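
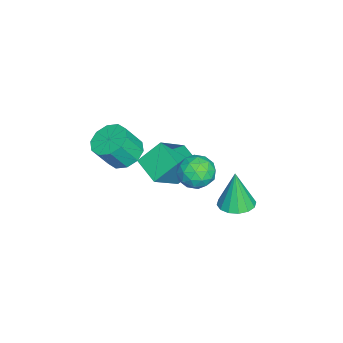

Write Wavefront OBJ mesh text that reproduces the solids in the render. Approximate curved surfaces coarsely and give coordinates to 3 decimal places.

v 1.871 4.045 -0.805
v 2.402 4.625 -0.727
v 1.729 3.935 0.965
v 2.04 4.815 -0.744
v 1.632 4.798 -0.778
v 1.289 4.579 -0.819
v 1.102 4.218 -0.856
v 1.121 3.81 -0.88
v 1.341 3.465 -0.884
v 1.703 3.276 -0.867
v 2.11 3.293 -0.833
v 2.453 3.511 -0.792
v 2.64 3.873 -0.754
v 2.622 4.281 -0.73
v 0.422 -0.389 -0.218
v -0.012 0.495 0.762
v -0.942 0.29 -1.435
v -1.377 1.174 -0.454
v 1.277 0.526 -0.666
v 0.842 1.41 0.315
v -0.088 1.205 -1.882
v -0.522 2.089 -0.902
v 3.086 3.283 1.736
v 3.81 2.887 1.637
v 2.81 2.513 2.803
v 3.534 2.117 2.704
v 3.525 2.91 2.951
v 3.695 3.386 2.291
v 2.925 2.014 2.149
v 3.095 2.49 1.489
v 3.71 2.103 1.892
v 4.081 2.656 2.388
v 2.539 2.744 2.052
v 2.91 3.297 2.548
v 3.472 3.152 1.593
v 3.148 2.248 2.847
v 3.142 2.714 2.992
v 3.568 2.481 2.934
v 3.405 3.446 1.978
v 3.83 3.213 1.92
v 3.663 3.227 2.691
v 2.79 2.187 2.52
v 3.215 1.954 2.462
v 3.052 2.919 1.506
v 3.478 2.686 1.448
v 2.957 2.173 1.749
v 3.839 2.459 1.685
v 3.676 2.006 2.312
v 3.319 1.946 1.985
v 3.419 2.225 1.598
v 4.057 2.784 1.976
v 3.894 2.332 2.603
v 3.889 2.798 2.748
v 3.99 3.078 2.361
v 3.998 2.323 2.126
v 2.726 3.068 1.837
v 2.563 2.616 2.464
v 2.63 2.322 2.079
v 2.731 2.602 1.692
v 2.944 3.394 2.128
v 2.781 2.941 2.755
v 3.201 3.175 2.842
v 3.301 3.454 2.455
v 2.622 3.077 2.314
v 1.606 -0.572 1.267
v 2.402 -0.292 1.1
v 2.83 -0.849 2.206
v 2.034 -1.128 2.373
v 2.153 0.082 1.384
v 2.58 -0.475 2.491
v 1.695 0.206 1.624
v 2.122 -0.351 2.73
v 1.203 0.033 1.727
v 1.63 -0.524 2.833
v 0.865 -0.371 1.654
v 1.292 -0.928 2.76
v 0.81 -0.851 1.434
v 1.238 -1.408 2.54
v 1.06 -1.225 1.149
v 1.487 -1.782 2.256
v 1.518 -1.349 0.91
v 1.945 -1.906 2.016
v 2.01 -1.176 0.807
v 2.437 -1.733 1.913
v 2.348 -0.772 0.88
v 2.775 -1.329 1.986
f 2 1 4
f 2 4 3
f 4 1 5
f 4 5 3
f 5 1 6
f 5 6 3
f 6 1 7
f 6 7 3
f 7 1 8
f 7 8 3
f 8 1 9
f 8 9 3
f 9 1 10
f 9 10 3
f 10 1 11
f 10 11 3
f 11 1 12
f 11 12 3
f 12 1 13
f 12 13 3
f 13 1 14
f 13 14 3
f 14 1 2
f 14 2 3
f 16 18 15
f 19 16 15
f 15 18 17
f 17 19 15
f 16 22 18
f 20 16 19
f 20 22 16
f 18 22 17
f 21 19 17
f 17 22 21
f 21 20 19
f 22 20 21
f 23 60 39
f 60 34 63
f 39 63 28
f 60 63 39
f 23 39 35
f 39 28 40
f 35 40 24
f 39 40 35
f 23 35 44
f 35 24 45
f 44 45 30
f 35 45 44
f 23 44 56
f 44 30 59
f 56 59 33
f 44 59 56
f 23 56 60
f 56 33 64
f 60 64 34
f 56 64 60
f 24 40 51
f 40 28 54
f 51 54 32
f 40 54 51
f 28 63 41
f 63 34 62
f 41 62 27
f 63 62 41
f 34 64 61
f 64 33 57
f 61 57 25
f 64 57 61
f 33 59 58
f 59 30 46
f 58 46 29
f 59 46 58
f 30 45 50
f 45 24 47
f 50 47 31
f 45 47 50
f 26 52 38
f 52 32 53
f 38 53 27
f 52 53 38
f 26 38 36
f 38 27 37
f 36 37 25
f 38 37 36
f 26 36 43
f 36 25 42
f 43 42 29
f 36 42 43
f 26 43 48
f 43 29 49
f 48 49 31
f 43 49 48
f 26 48 52
f 48 31 55
f 52 55 32
f 48 55 52
f 27 53 41
f 53 32 54
f 41 54 28
f 53 54 41
f 25 37 61
f 37 27 62
f 61 62 34
f 37 62 61
f 29 42 58
f 42 25 57
f 58 57 33
f 42 57 58
f 31 49 50
f 49 29 46
f 50 46 30
f 49 46 50
f 32 55 51
f 55 31 47
f 51 47 24
f 55 47 51
f 66 65 69
f 66 69 67
f 67 69 70
f 67 70 68
f 69 65 71
f 69 71 70
f 70 71 72
f 70 72 68
f 71 65 73
f 71 73 72
f 72 73 74
f 72 74 68
f 73 65 75
f 73 75 74
f 74 75 76
f 74 76 68
f 75 65 77
f 75 77 76
f 76 77 78
f 76 78 68
f 77 65 79
f 77 79 78
f 78 79 80
f 78 80 68
f 79 65 81
f 79 81 80
f 80 81 82
f 80 82 68
f 81 65 83
f 81 83 82
f 82 83 84
f 82 84 68
f 83 65 85
f 83 85 84
f 84 85 86
f 84 86 68
f 85 65 66
f 85 66 86
f 86 66 67
f 86 67 68



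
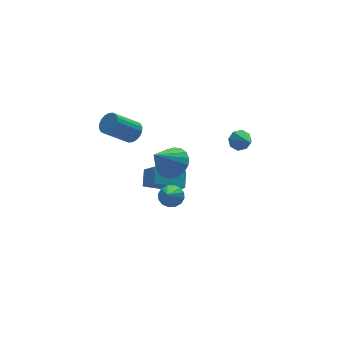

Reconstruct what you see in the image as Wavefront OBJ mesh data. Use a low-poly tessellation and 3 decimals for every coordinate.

v -2.129 -1.746 1.778
v -1.665 -2.547 2.031
v -3.271 -2.014 3.022
v -1.475 -2.248 2.27
v -1.415 -1.85 2.411
v -1.496 -1.43 2.427
v -1.702 -1.074 2.314
v -1.993 -0.85 2.095
v -2.311 -0.804 1.813
v -2.593 -0.945 1.525
v -2.783 -1.244 1.286
v -2.843 -1.643 1.145
v -2.762 -2.062 1.129
v -2.556 -2.418 1.242
v -2.265 -2.642 1.461
v -1.947 -2.688 1.742
v 0.935 -2.978 3.269
v 1.187 -2.706 3.766
v 0.885 -4.142 3.931
v 0.713 -2.685 3.768
v 0.369 -2.835 3.478
v 0.356 -3.069 3.066
v 0.683 -3.25 2.772
v 1.157 -3.271 2.77
v 1.501 -3.121 3.06
v 1.513 -2.887 3.473
v -3.045 -3.435 0.872
v -2.548 -3.852 0.829
v -3.715 -4.345 1.948
v -2.458 -3.635 1.069
v -2.525 -3.364 1.257
v -2.732 -3.112 1.341
v -3.022 -2.946 1.3
v -3.318 -2.912 1.144
v -3.541 -3.018 0.916
v -3.631 -3.236 0.676
v -3.564 -3.507 0.488
v -3.358 -3.759 0.403
v -3.068 -3.924 0.444
v -2.771 -3.958 0.6
v -1.742 2.415 -3.335
v -1.493 1.595 -2.568
v -1.306 3.15 -2.691
v -1.057 2.33 -1.924
v -0.083 2.15 -4.156
v 0.166 1.33 -3.389
v 0.353 2.885 -3.512
v 0.602 2.065 -2.745
v -1.817 3.342 0.389
v -1.372 3.346 0.903
v -2.718 3.422 2.066
v -3.163 3.418 1.551
v -1.408 3.641 0.843
v -2.754 3.716 2.005
v -1.525 3.876 0.692
v -2.871 3.951 1.855
v -1.7 4.006 0.482
v -3.045 4.081 1.645
v -1.897 4.004 0.253
v -3.243 4.079 1.416
v -2.079 3.871 0.051
v -3.425 3.946 1.214
v -2.209 3.634 -0.084
v -3.555 3.709 1.078
v -2.262 3.338 -0.126
v -3.608 3.414 1.037
v -2.226 3.044 -0.065
v -3.572 3.119 1.097
v -2.109 2.809 0.085
v -3.455 2.884 1.248
v -1.935 2.679 0.295
v -3.28 2.754 1.458
v -1.737 2.681 0.524
v -3.083 2.756 1.687
v -1.555 2.814 0.726
v -2.901 2.889 1.889
v -1.425 3.051 0.862
v -2.771 3.126 2.024
f 2 1 4
f 2 4 3
f 4 1 5
f 4 5 3
f 5 1 6
f 5 6 3
f 6 1 7
f 6 7 3
f 7 1 8
f 7 8 3
f 8 1 9
f 8 9 3
f 9 1 10
f 9 10 3
f 10 1 11
f 10 11 3
f 11 1 12
f 11 12 3
f 12 1 13
f 12 13 3
f 13 1 14
f 13 14 3
f 14 1 15
f 14 15 3
f 15 1 16
f 15 16 3
f 16 1 2
f 16 2 3
f 18 17 20
f 18 20 19
f 20 17 21
f 20 21 19
f 21 17 22
f 21 22 19
f 22 17 23
f 22 23 19
f 23 17 24
f 23 24 19
f 24 17 25
f 24 25 19
f 25 17 26
f 25 26 19
f 26 17 18
f 26 18 19
f 28 27 30
f 28 30 29
f 30 27 31
f 30 31 29
f 31 27 32
f 31 32 29
f 32 27 33
f 32 33 29
f 33 27 34
f 33 34 29
f 34 27 35
f 34 35 29
f 35 27 36
f 35 36 29
f 36 27 37
f 36 37 29
f 37 27 38
f 37 38 29
f 38 27 39
f 38 39 29
f 39 27 40
f 39 40 29
f 40 27 28
f 40 28 29
f 42 44 41
f 45 42 41
f 41 44 43
f 43 45 41
f 42 48 44
f 46 42 45
f 46 48 42
f 44 48 43
f 47 45 43
f 43 48 47
f 47 46 45
f 48 46 47
f 50 49 53
f 50 53 51
f 51 53 54
f 51 54 52
f 53 49 55
f 53 55 54
f 54 55 56
f 54 56 52
f 55 49 57
f 55 57 56
f 56 57 58
f 56 58 52
f 57 49 59
f 57 59 58
f 58 59 60
f 58 60 52
f 59 49 61
f 59 61 60
f 60 61 62
f 60 62 52
f 61 49 63
f 61 63 62
f 62 63 64
f 62 64 52
f 63 49 65
f 63 65 64
f 64 65 66
f 64 66 52
f 65 49 67
f 65 67 66
f 66 67 68
f 66 68 52
f 67 49 69
f 67 69 68
f 68 69 70
f 68 70 52
f 69 49 71
f 69 71 70
f 70 71 72
f 70 72 52
f 71 49 73
f 71 73 72
f 72 73 74
f 72 74 52
f 73 49 75
f 73 75 74
f 74 75 76
f 74 76 52
f 75 49 77
f 75 77 76
f 76 77 78
f 76 78 52
f 77 49 50
f 77 50 78
f 78 50 51
f 78 51 52



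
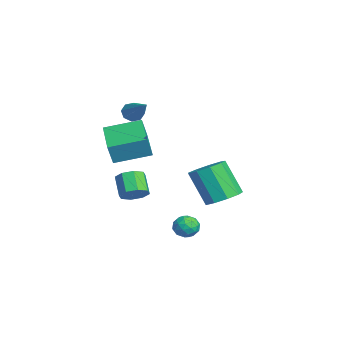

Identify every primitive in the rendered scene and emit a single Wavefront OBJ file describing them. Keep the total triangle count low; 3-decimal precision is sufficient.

v 1.017 -3.011 -1.698
v 1.422 -3.409 -1.324
v 0.608 -3.506 -0.547
v 0.203 -3.109 -0.922
v 1.474 -2.904 -1.206
v 0.659 -3.001 -0.429
v 1.258 -2.463 -1.377
v 0.444 -2.56 -0.6
v 0.901 -2.343 -1.736
v 0.087 -2.44 -0.959
v 0.612 -2.614 -2.073
v -0.202 -2.711 -1.296
v 0.561 -3.119 -2.191
v -0.254 -3.216 -1.414
v 0.776 -3.56 -2.02
v -0.038 -3.657 -1.243
v 1.133 -3.68 -1.661
v 0.319 -3.777 -0.884
v 0.533 -0.479 -3.519
v 1.135 -0.336 -3.351
v 0.885 -1.224 -4.149
v 1.487 -1.081 -3.981
v 1.091 -1.353 -3.556
v 0.873 -0.892 -3.166
v 1.147 -0.668 -4.334
v 0.929 -0.207 -3.944
v 1.515 -0.453 -3.854
v 1.48 -0.876 -3.373
v 0.54 -0.684 -4.127
v 0.505 -1.107 -3.646
v 0.803 -0.342 -3.379
v 1.217 -1.218 -4.121
v 0.984 -1.377 -3.871
v 1.338 -1.294 -3.772
v 0.649 -0.669 -3.271
v 1.003 -0.585 -3.172
v 0.977 -1.182 -3.293
v 1.017 -0.975 -4.328
v 1.371 -0.891 -4.229
v 0.682 -0.266 -3.728
v 1.036 -0.183 -3.629
v 1.043 -0.378 -4.207
v 1.38 -0.327 -3.576
v 1.587 -0.765 -3.947
v 1.387 -0.522 -4.154
v 1.259 -0.251 -3.925
v 1.36 -0.576 -3.294
v 1.567 -1.014 -3.664
v 1.334 -1.173 -3.414
v 1.206 -0.903 -3.185
v 1.583 -0.645 -3.59
v 0.453 -0.546 -3.836
v 0.66 -0.984 -4.206
v 0.814 -0.657 -4.315
v 0.686 -0.387 -4.086
v 0.433 -0.795 -3.553
v 0.64 -1.233 -3.924
v 0.761 -1.309 -3.575
v 0.633 -1.038 -3.346
v 0.437 -0.915 -3.91
v 1.087 -4.093 1.475
v 1.279 -4.339 2.457
v 1.146 -2.462 1.874
v 1.339 -2.708 2.855
v 3.001 -4.072 1.105
v 3.194 -4.318 2.086
v 3.061 -2.441 1.503
v 3.253 -2.687 2.485
v -2.779 -2.683 1.722
v -2.469 -2.763 1.274
v -1.141 -2.237 2.778
v -2.6 -2.365 1.31
v -2.837 -2.153 1.587
v -3.039 -2.252 1.942
v -3.089 -2.603 2.169
v -2.958 -3.002 2.133
v -2.721 -3.213 1.856
v -2.519 -3.115 1.501
v -2.47 1.375 -3.755
v -1.698 0.847 -3.658
v -2.398 0.138 -1.947
v -3.17 0.665 -2.045
v -1.608 1.422 -3.383
v -2.308 0.713 -1.672
v -1.922 1.974 -3.283
v -2.622 1.265 -1.572
v -2.492 2.246 -3.403
v -3.192 1.537 -1.692
v -3.052 2.11 -3.689
v -3.752 1.401 -1.978
v -3.339 1.63 -4.006
v -4.04 0.921 -2.295
v -3.22 1.03 -4.205
v -3.92 0.321 -2.494
v -2.75 0.592 -4.194
v -3.45 -0.117 -2.483
v -2.149 0.52 -3.978
v -2.849 -0.189 -2.267
f 2 1 5
f 2 5 3
f 3 5 6
f 3 6 4
f 5 1 7
f 5 7 6
f 6 7 8
f 6 8 4
f 7 1 9
f 7 9 8
f 8 9 10
f 8 10 4
f 9 1 11
f 9 11 10
f 10 11 12
f 10 12 4
f 11 1 13
f 11 13 12
f 12 13 14
f 12 14 4
f 13 1 15
f 13 15 14
f 14 15 16
f 14 16 4
f 15 1 17
f 15 17 16
f 16 17 18
f 16 18 4
f 17 1 2
f 17 2 18
f 18 2 3
f 18 3 4
f 19 56 35
f 56 30 59
f 35 59 24
f 56 59 35
f 19 35 31
f 35 24 36
f 31 36 20
f 35 36 31
f 19 31 40
f 31 20 41
f 40 41 26
f 31 41 40
f 19 40 52
f 40 26 55
f 52 55 29
f 40 55 52
f 19 52 56
f 52 29 60
f 56 60 30
f 52 60 56
f 20 36 47
f 36 24 50
f 47 50 28
f 36 50 47
f 24 59 37
f 59 30 58
f 37 58 23
f 59 58 37
f 30 60 57
f 60 29 53
f 57 53 21
f 60 53 57
f 29 55 54
f 55 26 42
f 54 42 25
f 55 42 54
f 26 41 46
f 41 20 43
f 46 43 27
f 41 43 46
f 22 48 34
f 48 28 49
f 34 49 23
f 48 49 34
f 22 34 32
f 34 23 33
f 32 33 21
f 34 33 32
f 22 32 39
f 32 21 38
f 39 38 25
f 32 38 39
f 22 39 44
f 39 25 45
f 44 45 27
f 39 45 44
f 22 44 48
f 44 27 51
f 48 51 28
f 44 51 48
f 23 49 37
f 49 28 50
f 37 50 24
f 49 50 37
f 21 33 57
f 33 23 58
f 57 58 30
f 33 58 57
f 25 38 54
f 38 21 53
f 54 53 29
f 38 53 54
f 27 45 46
f 45 25 42
f 46 42 26
f 45 42 46
f 28 51 47
f 51 27 43
f 47 43 20
f 51 43 47
f 62 64 61
f 65 62 61
f 61 64 63
f 63 65 61
f 62 68 64
f 66 62 65
f 66 68 62
f 64 68 63
f 67 65 63
f 63 68 67
f 67 66 65
f 68 66 67
f 70 69 72
f 70 72 71
f 72 69 73
f 72 73 71
f 73 69 74
f 73 74 71
f 74 69 75
f 74 75 71
f 75 69 76
f 75 76 71
f 76 69 77
f 76 77 71
f 77 69 78
f 77 78 71
f 78 69 70
f 78 70 71
f 80 79 83
f 80 83 81
f 81 83 84
f 81 84 82
f 83 79 85
f 83 85 84
f 84 85 86
f 84 86 82
f 85 79 87
f 85 87 86
f 86 87 88
f 86 88 82
f 87 79 89
f 87 89 88
f 88 89 90
f 88 90 82
f 89 79 91
f 89 91 90
f 90 91 92
f 90 92 82
f 91 79 93
f 91 93 92
f 92 93 94
f 92 94 82
f 93 79 95
f 93 95 94
f 94 95 96
f 94 96 82
f 95 79 97
f 95 97 96
f 96 97 98
f 96 98 82
f 97 79 80
f 97 80 98
f 98 80 81
f 98 81 82



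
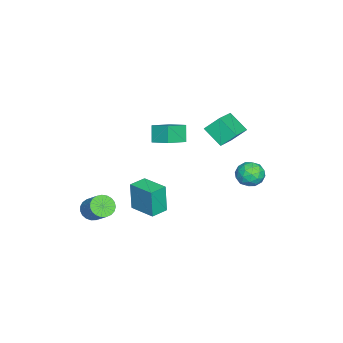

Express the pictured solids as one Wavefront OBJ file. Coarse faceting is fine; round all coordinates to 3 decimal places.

v -3.061 4.253 -0.425
v -2.411 4.858 -0.782
v -2.029 3.102 -0.498
v -1.379 3.707 -0.855
v -1.663 3.792 0.054
v -2.301 4.504 0.1
v -2.139 3.456 -1.38
v -2.777 4.168 -1.334
v -1.842 4.366 -1.372
v -1.547 4.573 -0.486
v -2.893 3.387 -0.794
v -2.598 3.594 0.092
v -2.827 4.657 -0.597
v -1.613 3.303 -0.683
v -1.78 3.353 -0.148
v -1.398 3.709 -0.358
v -2.762 4.449 -0.079
v -2.38 4.804 -0.289
v -1.94 4.178 0.203
v -2.06 3.156 -0.991
v -1.678 3.511 -1.201
v -3.042 4.251 -0.922
v -2.66 4.607 -1.132
v -2.5 3.782 -1.483
v -2.11 4.723 -1.154
v -1.504 4.046 -1.197
v -1.95 3.899 -1.505
v -2.325 4.317 -1.479
v -1.937 4.845 -0.633
v -1.33 4.168 -0.676
v -1.497 4.218 -0.141
v -1.872 4.637 -0.115
v -1.602 4.555 -0.98
v -3.11 3.792 -0.604
v -2.503 3.115 -0.647
v -2.568 3.323 -1.165
v -2.943 3.742 -1.139
v -2.936 3.914 -0.083
v -2.33 3.237 -0.126
v -2.115 3.643 0.199
v -2.49 4.061 0.225
v -2.838 3.405 -0.3
v 2.703 -4.263 -1.727
v 3.193 -4.872 -1.615
v 4.028 -4.006 -0.56
v 3.537 -3.397 -0.673
v 3.339 -4.712 -1.862
v 4.173 -3.845 -0.807
v 3.375 -4.474 -2.085
v 4.209 -3.608 -1.031
v 3.294 -4.2 -2.247
v 4.129 -3.333 -1.193
v 3.111 -3.937 -2.319
v 3.946 -3.07 -1.265
v 2.858 -3.73 -2.289
v 3.693 -2.863 -1.234
v 2.578 -3.615 -2.161
v 3.412 -2.748 -1.107
v 2.319 -3.613 -1.959
v 3.154 -2.746 -0.904
v 2.127 -3.723 -1.716
v 2.961 -2.856 -0.662
v 2.034 -3.926 -1.476
v 2.869 -3.059 -0.421
v 2.057 -4.188 -1.278
v 2.892 -3.321 -0.224
v 2.192 -4.463 -1.159
v 3.026 -3.596 -0.104
v 2.414 -4.703 -1.138
v 3.249 -3.836 -0.083
v 2.687 -4.867 -1.219
v 3.522 -4.001 -0.164
v 2.963 -4.927 -1.387
v 3.797 -4.061 -0.333
v 0.971 -1.538 -1.785
v 0.823 -1.65 0.126
v 1.878 -0.05 -1.628
v 1.729 -0.161 0.283
v 1.951 -2.139 -1.743
v 1.802 -2.25 0.168
v 2.857 -0.65 -1.586
v 2.709 -0.762 0.325
v -3.421 -2.328 1.853
v -2.955 -1.207 2.289
v -4.731 -1.534 1.212
v -4.265 -0.413 1.649
v -2.795 -2.167 0.771
v -2.329 -1.046 1.208
v -4.105 -1.373 0.131
v -3.639 -0.252 0.567
v -4.369 1.34 2.023
v -4.594 2.227 2.932
v -3.852 2.478 1.04
v -4.078 3.365 1.949
v -2.482 1.095 2.731
v -2.708 1.982 3.64
v -1.966 2.233 1.748
v -2.191 3.12 2.657
f 1 38 17
f 38 12 41
f 17 41 6
f 38 41 17
f 1 17 13
f 17 6 18
f 13 18 2
f 17 18 13
f 1 13 22
f 13 2 23
f 22 23 8
f 13 23 22
f 1 22 34
f 22 8 37
f 34 37 11
f 22 37 34
f 1 34 38
f 34 11 42
f 38 42 12
f 34 42 38
f 2 18 29
f 18 6 32
f 29 32 10
f 18 32 29
f 6 41 19
f 41 12 40
f 19 40 5
f 41 40 19
f 12 42 39
f 42 11 35
f 39 35 3
f 42 35 39
f 11 37 36
f 37 8 24
f 36 24 7
f 37 24 36
f 8 23 28
f 23 2 25
f 28 25 9
f 23 25 28
f 4 30 16
f 30 10 31
f 16 31 5
f 30 31 16
f 4 16 14
f 16 5 15
f 14 15 3
f 16 15 14
f 4 14 21
f 14 3 20
f 21 20 7
f 14 20 21
f 4 21 26
f 21 7 27
f 26 27 9
f 21 27 26
f 4 26 30
f 26 9 33
f 30 33 10
f 26 33 30
f 5 31 19
f 31 10 32
f 19 32 6
f 31 32 19
f 3 15 39
f 15 5 40
f 39 40 12
f 15 40 39
f 7 20 36
f 20 3 35
f 36 35 11
f 20 35 36
f 9 27 28
f 27 7 24
f 28 24 8
f 27 24 28
f 10 33 29
f 33 9 25
f 29 25 2
f 33 25 29
f 44 43 47
f 44 47 45
f 45 47 48
f 45 48 46
f 47 43 49
f 47 49 48
f 48 49 50
f 48 50 46
f 49 43 51
f 49 51 50
f 50 51 52
f 50 52 46
f 51 43 53
f 51 53 52
f 52 53 54
f 52 54 46
f 53 43 55
f 53 55 54
f 54 55 56
f 54 56 46
f 55 43 57
f 55 57 56
f 56 57 58
f 56 58 46
f 57 43 59
f 57 59 58
f 58 59 60
f 58 60 46
f 59 43 61
f 59 61 60
f 60 61 62
f 60 62 46
f 61 43 63
f 61 63 62
f 62 63 64
f 62 64 46
f 63 43 65
f 63 65 64
f 64 65 66
f 64 66 46
f 65 43 67
f 65 67 66
f 66 67 68
f 66 68 46
f 67 43 69
f 67 69 68
f 68 69 70
f 68 70 46
f 69 43 71
f 69 71 70
f 70 71 72
f 70 72 46
f 71 43 73
f 71 73 72
f 72 73 74
f 72 74 46
f 73 43 44
f 73 44 74
f 74 44 45
f 74 45 46
f 76 78 75
f 79 76 75
f 75 78 77
f 77 79 75
f 76 82 78
f 80 76 79
f 80 82 76
f 78 82 77
f 81 79 77
f 77 82 81
f 81 80 79
f 82 80 81
f 84 86 83
f 87 84 83
f 83 86 85
f 85 87 83
f 84 90 86
f 88 84 87
f 88 90 84
f 86 90 85
f 89 87 85
f 85 90 89
f 89 88 87
f 90 88 89
f 92 94 91
f 95 92 91
f 91 94 93
f 93 95 91
f 92 98 94
f 96 92 95
f 96 98 92
f 94 98 93
f 97 95 93
f 93 98 97
f 97 96 95
f 98 96 97



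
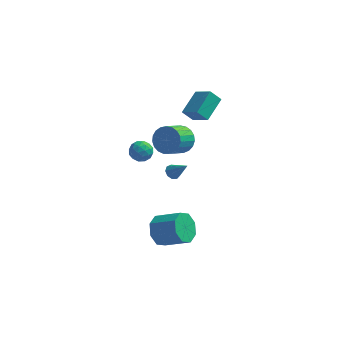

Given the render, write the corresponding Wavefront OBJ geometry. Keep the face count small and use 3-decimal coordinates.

v -0.109 -1.511 3.358
v 0.766 -1.77 3.586
v 0.223 -2.928 4.35
v -0.651 -2.669 4.122
v 0.672 -1.531 3.881
v 0.129 -2.69 4.645
v 0.443 -1.289 4.086
v -0.099 -2.448 4.85
v 0.119 -1.085 4.165
v -0.423 -2.244 4.929
v -0.244 -0.955 4.104
v -0.787 -2.114 4.868
v -0.585 -0.921 3.915
v -1.127 -2.08 4.678
v -0.842 -0.989 3.629
v -1.385 -2.147 4.393
v -0.973 -1.147 3.296
v -1.516 -2.305 4.06
v -0.955 -1.368 2.974
v -1.497 -2.526 3.738
v -0.79 -1.613 2.719
v -1.332 -2.772 3.482
v -0.507 -1.841 2.574
v -1.05 -3 3.337
v -0.156 -2.012 2.564
v -0.698 -3.171 3.328
v 0.204 -2.096 2.692
v -0.339 -3.255 3.456
v 0.509 -2.079 2.935
v -0.033 -3.237 3.699
v 0.708 -1.963 3.251
v 0.166 -3.122 4.015
v -2.084 -3.251 3.79
v -1.467 -3.326 4.185
v -2.153 -4.434 3.675
v -1.536 -4.509 4.07
v -2.155 -4.275 4.394
v -2.112 -3.544 4.465
v -1.508 -4.216 3.395
v -1.465 -3.485 3.466
v -1.111 -3.922 3.941
v -1.511 -3.958 4.558
v -2.109 -3.802 3.302
v -2.509 -3.838 3.919
v -1.769 -3.184 3.997
v -1.851 -4.576 3.863
v -2.214 -4.438 4.053
v -1.852 -4.482 4.285
v -2.148 -3.313 4.162
v -1.786 -3.356 4.394
v -2.19 -3.914 4.517
v -1.834 -4.404 3.466
v -1.472 -4.447 3.698
v -1.768 -3.278 3.575
v -1.406 -3.322 3.807
v -1.43 -3.846 3.343
v -1.198 -3.579 4.086
v -1.239 -4.274 4.019
v -1.222 -4.102 3.622
v -1.197 -3.673 3.664
v -1.432 -3.6 4.449
v -1.473 -4.296 4.381
v -1.837 -4.158 4.572
v -1.811 -3.728 4.613
v -1.223 -3.951 4.305
v -2.147 -3.464 3.479
v -2.188 -4.16 3.411
v -1.809 -4.032 3.247
v -1.783 -3.602 3.288
v -2.381 -3.486 3.841
v -2.422 -4.181 3.774
v -2.423 -4.087 4.196
v -2.398 -3.658 4.238
v -2.397 -3.809 3.555
v -0.195 -3.055 1.711
v 0.112 -2.67 1.578
v 0.715 -3.425 2.749
v -0.117 -2.562 1.818
v -0.383 -2.685 2.008
v -0.561 -2.98 2.058
v -0.568 -3.311 1.947
v -0.401 -3.521 1.724
v -0.137 -3.513 1.496
v 0.099 -3.291 1.368
v 0.198 -2.958 1.401
v -0.098 1.692 2.521
v -0.716 1.525 3.236
v 0.371 3.199 3.278
v -0.247 3.031 3.994
v 0.927 1.009 3.246
v 0.309 0.841 3.962
v 1.396 2.515 4.004
v 0.778 2.348 4.719
v -0.964 -2.988 -3.869
v -0.434 -2.643 -4.72
v 1.115 -2.907 -3.861
v 0.584 -3.252 -3.011
v -0.617 -2.044 -4.204
v 0.931 -2.308 -3.346
v -1.004 -1.998 -3.492
v 0.544 -2.262 -2.634
v -1.368 -2.532 -3.001
v 0.181 -2.796 -2.143
v -1.495 -3.333 -3.019
v 0.054 -3.597 -2.16
v -1.311 -3.932 -3.534
v 0.237 -4.196 -2.676
v -0.924 -3.978 -4.246
v 0.624 -4.242 -3.388
v -0.561 -3.444 -4.737
v 0.988 -3.708 -3.879
f 2 1 5
f 2 5 3
f 3 5 6
f 3 6 4
f 5 1 7
f 5 7 6
f 6 7 8
f 6 8 4
f 7 1 9
f 7 9 8
f 8 9 10
f 8 10 4
f 9 1 11
f 9 11 10
f 10 11 12
f 10 12 4
f 11 1 13
f 11 13 12
f 12 13 14
f 12 14 4
f 13 1 15
f 13 15 14
f 14 15 16
f 14 16 4
f 15 1 17
f 15 17 16
f 16 17 18
f 16 18 4
f 17 1 19
f 17 19 18
f 18 19 20
f 18 20 4
f 19 1 21
f 19 21 20
f 20 21 22
f 20 22 4
f 21 1 23
f 21 23 22
f 22 23 24
f 22 24 4
f 23 1 25
f 23 25 24
f 24 25 26
f 24 26 4
f 25 1 27
f 25 27 26
f 26 27 28
f 26 28 4
f 27 1 29
f 27 29 28
f 28 29 30
f 28 30 4
f 29 1 31
f 29 31 30
f 30 31 32
f 30 32 4
f 31 1 2
f 31 2 32
f 32 2 3
f 32 3 4
f 33 70 49
f 70 44 73
f 49 73 38
f 70 73 49
f 33 49 45
f 49 38 50
f 45 50 34
f 49 50 45
f 33 45 54
f 45 34 55
f 54 55 40
f 45 55 54
f 33 54 66
f 54 40 69
f 66 69 43
f 54 69 66
f 33 66 70
f 66 43 74
f 70 74 44
f 66 74 70
f 34 50 61
f 50 38 64
f 61 64 42
f 50 64 61
f 38 73 51
f 73 44 72
f 51 72 37
f 73 72 51
f 44 74 71
f 74 43 67
f 71 67 35
f 74 67 71
f 43 69 68
f 69 40 56
f 68 56 39
f 69 56 68
f 40 55 60
f 55 34 57
f 60 57 41
f 55 57 60
f 36 62 48
f 62 42 63
f 48 63 37
f 62 63 48
f 36 48 46
f 48 37 47
f 46 47 35
f 48 47 46
f 36 46 53
f 46 35 52
f 53 52 39
f 46 52 53
f 36 53 58
f 53 39 59
f 58 59 41
f 53 59 58
f 36 58 62
f 58 41 65
f 62 65 42
f 58 65 62
f 37 63 51
f 63 42 64
f 51 64 38
f 63 64 51
f 35 47 71
f 47 37 72
f 71 72 44
f 47 72 71
f 39 52 68
f 52 35 67
f 68 67 43
f 52 67 68
f 41 59 60
f 59 39 56
f 60 56 40
f 59 56 60
f 42 65 61
f 65 41 57
f 61 57 34
f 65 57 61
f 76 75 78
f 76 78 77
f 78 75 79
f 78 79 77
f 79 75 80
f 79 80 77
f 80 75 81
f 80 81 77
f 81 75 82
f 81 82 77
f 82 75 83
f 82 83 77
f 83 75 84
f 83 84 77
f 84 75 85
f 84 85 77
f 85 75 76
f 85 76 77
f 87 89 86
f 90 87 86
f 86 89 88
f 88 90 86
f 87 93 89
f 91 87 90
f 91 93 87
f 89 93 88
f 92 90 88
f 88 93 92
f 92 91 90
f 93 91 92
f 95 94 98
f 95 98 96
f 96 98 99
f 96 99 97
f 98 94 100
f 98 100 99
f 99 100 101
f 99 101 97
f 100 94 102
f 100 102 101
f 101 102 103
f 101 103 97
f 102 94 104
f 102 104 103
f 103 104 105
f 103 105 97
f 104 94 106
f 104 106 105
f 105 106 107
f 105 107 97
f 106 94 108
f 106 108 107
f 107 108 109
f 107 109 97
f 108 94 110
f 108 110 109
f 109 110 111
f 109 111 97
f 110 94 95
f 110 95 111
f 111 95 96
f 111 96 97



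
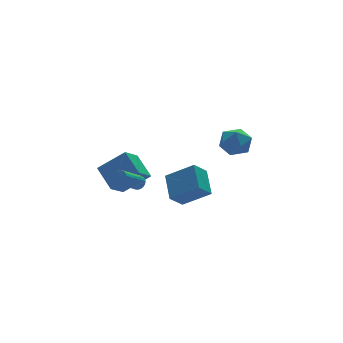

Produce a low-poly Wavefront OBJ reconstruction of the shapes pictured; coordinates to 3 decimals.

v -3.289 -1.094 1.548
v -3.021 -0.917 1.944
v -4.424 -1.229 3.029
v -4.691 -1.406 2.632
v -3.109 -0.751 1.879
v -4.511 -1.063 2.964
v -3.224 -0.637 1.764
v -4.626 -0.948 2.848
v -3.348 -0.592 1.615
v -4.751 -0.904 2.7
v -3.464 -0.624 1.456
v -4.866 -0.936 2.541
v -3.553 -0.727 1.311
v -4.955 -1.039 2.396
v -3.602 -0.887 1.203
v -5.004 -1.198 2.287
v -3.603 -1.077 1.146
v -5.005 -1.389 2.231
v -3.556 -1.271 1.151
v -4.959 -1.583 2.236
v -3.469 -1.437 1.216
v -4.871 -1.749 2.301
v -3.354 -1.552 1.332
v -4.756 -1.863 2.416
v -3.229 -1.596 1.48
v -4.632 -1.908 2.565
v -3.114 -1.564 1.639
v -4.516 -1.876 2.724
v -3.025 -1.461 1.784
v -4.427 -1.773 2.869
v -2.976 -1.302 1.893
v -4.378 -1.613 2.977
v -2.975 -1.111 1.949
v -4.377 -1.423 3.034
v -0.202 -2.758 1.085
v 0.386 -1.147 1.993
v -1.515 -1.616 -0.09
v -0.928 -0.005 0.818
v 0.748 -2.595 0.182
v 1.335 -0.984 1.09
v -0.566 -1.453 -0.993
v 0.022 0.158 -0.085
v 4.231 1.167 2.029
v 4.638 0.638 2.947
v 3.322 -0.358 1.553
v 3.729 -0.887 2.471
v 2.972 -0.049 2.588
v 3.533 0.893 2.882
v 4.427 -0.613 1.618
v 4.988 0.329 1.912
v 4.759 -0.463 2.693
v 3.86 -0.114 3.293
v 4.1 0.394 1.207
v 3.201 0.743 1.807
v -2.817 1.8 -1.025
v -3.955 1.178 -0.054
v -2.886 3.418 -0.07
v -4.024 2.796 0.901
v -1.296 1.084 0.299
v -2.434 0.462 1.27
v -1.365 2.702 1.254
v -2.503 2.08 2.225
f 2 1 5
f 2 5 3
f 3 5 6
f 3 6 4
f 5 1 7
f 5 7 6
f 6 7 8
f 6 8 4
f 7 1 9
f 7 9 8
f 8 9 10
f 8 10 4
f 9 1 11
f 9 11 10
f 10 11 12
f 10 12 4
f 11 1 13
f 11 13 12
f 12 13 14
f 12 14 4
f 13 1 15
f 13 15 14
f 14 15 16
f 14 16 4
f 15 1 17
f 15 17 16
f 16 17 18
f 16 18 4
f 17 1 19
f 17 19 18
f 18 19 20
f 18 20 4
f 19 1 21
f 19 21 20
f 20 21 22
f 20 22 4
f 21 1 23
f 21 23 22
f 22 23 24
f 22 24 4
f 23 1 25
f 23 25 24
f 24 25 26
f 24 26 4
f 25 1 27
f 25 27 26
f 26 27 28
f 26 28 4
f 27 1 29
f 27 29 28
f 28 29 30
f 28 30 4
f 29 1 31
f 29 31 30
f 30 31 32
f 30 32 4
f 31 1 33
f 31 33 32
f 32 33 34
f 32 34 4
f 33 1 2
f 33 2 34
f 34 2 3
f 34 3 4
f 36 38 35
f 39 36 35
f 35 38 37
f 37 39 35
f 36 42 38
f 40 36 39
f 40 42 36
f 38 42 37
f 41 39 37
f 37 42 41
f 41 40 39
f 42 40 41
f 43 54 48
f 43 48 44
f 43 44 50
f 43 50 53
f 43 53 54
f 44 48 52
f 48 54 47
f 54 53 45
f 53 50 49
f 50 44 51
f 46 52 47
f 46 47 45
f 46 45 49
f 46 49 51
f 46 51 52
f 47 52 48
f 45 47 54
f 49 45 53
f 51 49 50
f 52 51 44
f 56 58 55
f 59 56 55
f 55 58 57
f 57 59 55
f 56 62 58
f 60 56 59
f 60 62 56
f 58 62 57
f 61 59 57
f 57 62 61
f 61 60 59
f 62 60 61



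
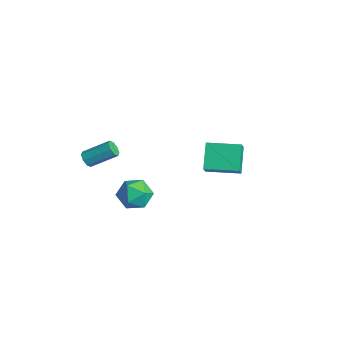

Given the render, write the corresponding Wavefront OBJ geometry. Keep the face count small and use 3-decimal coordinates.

v -3.029 -4.171 -2.43
v -2.728 -4.502 -2.166
v -2.091 -3.221 -1.285
v -2.391 -2.889 -1.55
v -2.55 -4.364 -2.494
v -1.913 -3.083 -1.614
v -2.653 -4.113 -2.785
v -2.016 -2.832 -1.905
v -2.976 -3.896 -2.869
v -2.339 -2.615 -1.988
v -3.329 -3.839 -2.695
v -2.692 -2.558 -1.814
v -3.507 -3.977 -2.366
v -2.87 -2.696 -1.486
v -3.404 -4.228 -2.075
v -2.767 -2.947 -1.195
v -3.081 -4.445 -1.992
v -2.444 -3.164 -1.111
v 1.044 -3.01 -1.966
v 2.025 -2.785 -1.895
v 1.395 -4.595 -1.785
v 2.376 -4.37 -1.714
v 1.743 -4.104 -0.975
v 1.526 -3.125 -1.086
v 1.894 -4.255 -2.594
v 1.677 -3.276 -2.705
v 2.551 -3.554 -2.283
v 2.457 -3.461 -1.283
v 0.963 -3.919 -2.397
v 0.869 -3.826 -1.397
v -1.149 1.81 -4.295
v -2.204 2.512 -3.162
v -0.05 3.359 -4.23
v -1.106 4.06 -3.097
v -0.614 1.4 -3.543
v -1.67 2.101 -2.41
v 0.484 2.948 -3.478
v -0.571 3.65 -2.345
f 2 1 5
f 2 5 3
f 3 5 6
f 3 6 4
f 5 1 7
f 5 7 6
f 6 7 8
f 6 8 4
f 7 1 9
f 7 9 8
f 8 9 10
f 8 10 4
f 9 1 11
f 9 11 10
f 10 11 12
f 10 12 4
f 11 1 13
f 11 13 12
f 12 13 14
f 12 14 4
f 13 1 15
f 13 15 14
f 14 15 16
f 14 16 4
f 15 1 17
f 15 17 16
f 16 17 18
f 16 18 4
f 17 1 2
f 17 2 18
f 18 2 3
f 18 3 4
f 19 30 24
f 19 24 20
f 19 20 26
f 19 26 29
f 19 29 30
f 20 24 28
f 24 30 23
f 30 29 21
f 29 26 25
f 26 20 27
f 22 28 23
f 22 23 21
f 22 21 25
f 22 25 27
f 22 27 28
f 23 28 24
f 21 23 30
f 25 21 29
f 27 25 26
f 28 27 20
f 32 34 31
f 35 32 31
f 31 34 33
f 33 35 31
f 32 38 34
f 36 32 35
f 36 38 32
f 34 38 33
f 37 35 33
f 33 38 37
f 37 36 35
f 38 36 37



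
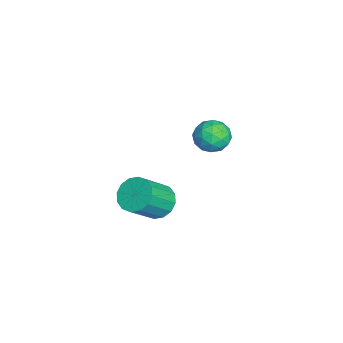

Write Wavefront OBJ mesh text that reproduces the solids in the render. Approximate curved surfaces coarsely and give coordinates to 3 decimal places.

v -1.26 4.298 -3.11
v -0.64 4.687 -2.818
v -0.74 3.193 -2.742
v -0.12 3.582 -2.45
v -0.825 3.647 -2.103
v -1.147 4.33 -2.331
v -0.233 3.55 -3.229
v -0.555 4.233 -3.457
v -0.005 4.225 -2.891
v -0.371 4.285 -2.195
v -1.009 3.595 -3.365
v -1.375 3.655 -2.669
v -0.996 4.59 -2.996
v -0.384 3.29 -2.564
v -0.799 3.328 -2.36
v -0.434 3.557 -2.188
v -1.294 4.379 -2.71
v -0.929 4.608 -2.538
v -1.038 3.997 -2.118
v -0.451 3.272 -3.022
v -0.086 3.501 -2.85
v -0.946 4.323 -3.372
v -0.581 4.552 -3.2
v -0.342 3.883 -3.442
v -0.258 4.547 -2.868
v 0.048 3.897 -2.651
v -0.019 3.879 -3.11
v -0.208 4.28 -3.243
v -0.473 4.582 -2.459
v -0.167 3.933 -2.242
v -0.582 3.97 -2.038
v -0.771 4.372 -2.172
v -0.1 4.311 -2.502
v -1.213 3.947 -3.318
v -0.907 3.298 -3.101
v -0.609 3.508 -3.388
v -0.798 3.91 -3.522
v -1.428 3.983 -2.909
v -1.122 3.333 -2.692
v -1.172 3.6 -2.317
v -1.361 4.001 -2.45
v -1.28 3.569 -3.058
v 3.29 1.93 -3.154
v 3.877 2.412 -3.2
v 4.636 1.591 -2.111
v 4.05 1.11 -2.066
v 3.642 2.563 -2.922
v 4.401 1.742 -1.834
v 3.313 2.544 -2.707
v 4.072 1.724 -1.619
v 2.978 2.361 -2.612
v 3.737 1.541 -1.523
v 2.727 2.063 -2.661
v 3.486 1.242 -1.573
v 2.627 1.729 -2.843
v 3.386 0.908 -1.755
v 2.704 1.449 -3.109
v 3.463 0.628 -2.02
v 2.939 1.298 -3.386
v 3.698 0.477 -2.298
v 3.268 1.316 -3.601
v 4.027 0.496 -2.513
v 3.603 1.499 -3.697
v 4.362 0.679 -2.608
v 3.854 1.798 -3.647
v 4.613 0.977 -2.559
v 3.954 2.132 -3.465
v 4.713 1.311 -2.377
f 1 38 17
f 38 12 41
f 17 41 6
f 38 41 17
f 1 17 13
f 17 6 18
f 13 18 2
f 17 18 13
f 1 13 22
f 13 2 23
f 22 23 8
f 13 23 22
f 1 22 34
f 22 8 37
f 34 37 11
f 22 37 34
f 1 34 38
f 34 11 42
f 38 42 12
f 34 42 38
f 2 18 29
f 18 6 32
f 29 32 10
f 18 32 29
f 6 41 19
f 41 12 40
f 19 40 5
f 41 40 19
f 12 42 39
f 42 11 35
f 39 35 3
f 42 35 39
f 11 37 36
f 37 8 24
f 36 24 7
f 37 24 36
f 8 23 28
f 23 2 25
f 28 25 9
f 23 25 28
f 4 30 16
f 30 10 31
f 16 31 5
f 30 31 16
f 4 16 14
f 16 5 15
f 14 15 3
f 16 15 14
f 4 14 21
f 14 3 20
f 21 20 7
f 14 20 21
f 4 21 26
f 21 7 27
f 26 27 9
f 21 27 26
f 4 26 30
f 26 9 33
f 30 33 10
f 26 33 30
f 5 31 19
f 31 10 32
f 19 32 6
f 31 32 19
f 3 15 39
f 15 5 40
f 39 40 12
f 15 40 39
f 7 20 36
f 20 3 35
f 36 35 11
f 20 35 36
f 9 27 28
f 27 7 24
f 28 24 8
f 27 24 28
f 10 33 29
f 33 9 25
f 29 25 2
f 33 25 29
f 44 43 47
f 44 47 45
f 45 47 48
f 45 48 46
f 47 43 49
f 47 49 48
f 48 49 50
f 48 50 46
f 49 43 51
f 49 51 50
f 50 51 52
f 50 52 46
f 51 43 53
f 51 53 52
f 52 53 54
f 52 54 46
f 53 43 55
f 53 55 54
f 54 55 56
f 54 56 46
f 55 43 57
f 55 57 56
f 56 57 58
f 56 58 46
f 57 43 59
f 57 59 58
f 58 59 60
f 58 60 46
f 59 43 61
f 59 61 60
f 60 61 62
f 60 62 46
f 61 43 63
f 61 63 62
f 62 63 64
f 62 64 46
f 63 43 65
f 63 65 64
f 64 65 66
f 64 66 46
f 65 43 67
f 65 67 66
f 66 67 68
f 66 68 46
f 67 43 44
f 67 44 68
f 68 44 45
f 68 45 46



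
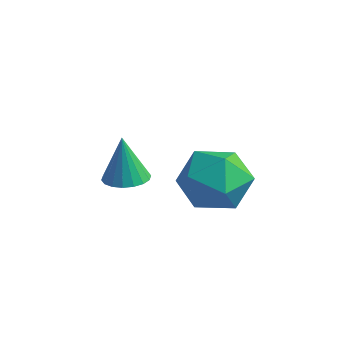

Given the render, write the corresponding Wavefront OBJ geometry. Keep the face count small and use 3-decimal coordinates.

v 2.353 3.846 2.21
v 3.405 3.469 1.806
v 1.495 2.331 1.394
v 2.547 1.954 0.99
v 2.313 1.925 2.155
v 2.843 2.861 2.659
v 2.057 2.939 0.541
v 2.587 3.875 1.045
v 3.222 2.907 0.775
v 3.38 2.281 1.772
v 1.52 3.519 1.428
v 1.678 2.893 2.425
v -0.604 2.489 0.446
v 0.028 2.155 0.53
v -0.796 2.531 2.054
v 0.11 2.464 0.532
v 0.051 2.779 0.517
v -0.137 3.036 0.488
v -0.419 3.185 0.45
v -0.737 3.196 0.412
v -1.028 3.067 0.38
v -1.236 2.824 0.362
v -1.318 2.514 0.36
v -1.259 2.2 0.375
v -1.071 1.943 0.404
v -0.789 1.794 0.442
v -0.471 1.783 0.48
v -0.18 1.911 0.511
f 1 12 6
f 1 6 2
f 1 2 8
f 1 8 11
f 1 11 12
f 2 6 10
f 6 12 5
f 12 11 3
f 11 8 7
f 8 2 9
f 4 10 5
f 4 5 3
f 4 3 7
f 4 7 9
f 4 9 10
f 5 10 6
f 3 5 12
f 7 3 11
f 9 7 8
f 10 9 2
f 14 13 16
f 14 16 15
f 16 13 17
f 16 17 15
f 17 13 18
f 17 18 15
f 18 13 19
f 18 19 15
f 19 13 20
f 19 20 15
f 20 13 21
f 20 21 15
f 21 13 22
f 21 22 15
f 22 13 23
f 22 23 15
f 23 13 24
f 23 24 15
f 24 13 25
f 24 25 15
f 25 13 26
f 25 26 15
f 26 13 27
f 26 27 15
f 27 13 28
f 27 28 15
f 28 13 14
f 28 14 15



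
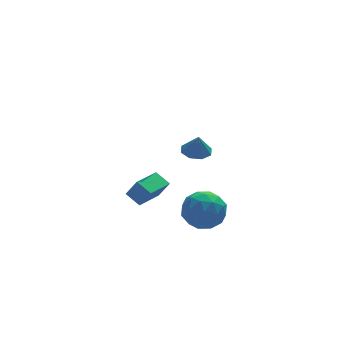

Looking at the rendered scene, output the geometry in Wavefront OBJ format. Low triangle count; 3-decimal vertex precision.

v -0.341 -2.202 -1.148
v 0.807 -2.422 -0.839
v -0.127 -3.318 -2.741
v 1.021 -3.538 -2.432
v 0.119 -3.998 -1.772
v -0.013 -3.309 -0.788
v 0.693 -2.431 -2.792
v 0.561 -1.742 -1.808
v 1.446 -2.563 -1.856
v 1.092 -3.532 -1.225
v -0.412 -2.208 -2.355
v -0.766 -3.177 -1.724
v 0.214 -2.214 -0.854
v 0.466 -3.526 -2.726
v -0.064 -3.797 -2.338
v 0.611 -3.926 -2.157
v -0.268 -2.736 -0.823
v 0.407 -2.865 -0.642
v 0.003 -3.791 -1.19
v 0.273 -2.875 -2.938
v 0.948 -3.004 -2.757
v 0.069 -1.814 -1.423
v 0.744 -1.943 -1.242
v 0.677 -1.949 -2.39
v 1.265 -2.426 -1.27
v 1.391 -3.082 -2.206
v 1.198 -2.432 -2.418
v 1.12 -2.026 -1.839
v 1.056 -2.996 -0.899
v 1.182 -3.652 -1.835
v 0.652 -3.922 -1.447
v 0.574 -3.517 -0.869
v 1.432 -3.079 -1.497
v -0.502 -2.088 -1.745
v -0.376 -2.744 -2.681
v 0.106 -2.223 -2.711
v 0.028 -1.818 -2.133
v -0.711 -2.658 -1.374
v -0.585 -3.314 -2.31
v -0.44 -3.714 -1.741
v -0.518 -3.308 -1.162
v -0.752 -2.661 -2.083
v -2.033 2.271 -3.375
v -1.557 1.885 -2.331
v -0.653 3.338 -3.611
v -0.177 2.953 -2.567
v -1.543 1.527 -3.873
v -1.067 1.142 -2.829
v -0.163 2.595 -4.109
v 0.313 2.209 -3.065
v -0.363 -3.672 3.105
v 0.174 -3.126 3.183
v -0.317 -3.868 4.155
v -0.373 -2.915 3.246
v -0.914 -3.148 3.227
v -1.132 -3.688 3.135
v -0.9 -4.218 3.026
v -0.353 -4.429 2.963
v 0.188 -4.196 2.983
v 0.406 -3.656 3.074
f 1 38 17
f 38 12 41
f 17 41 6
f 38 41 17
f 1 17 13
f 17 6 18
f 13 18 2
f 17 18 13
f 1 13 22
f 13 2 23
f 22 23 8
f 13 23 22
f 1 22 34
f 22 8 37
f 34 37 11
f 22 37 34
f 1 34 38
f 34 11 42
f 38 42 12
f 34 42 38
f 2 18 29
f 18 6 32
f 29 32 10
f 18 32 29
f 6 41 19
f 41 12 40
f 19 40 5
f 41 40 19
f 12 42 39
f 42 11 35
f 39 35 3
f 42 35 39
f 11 37 36
f 37 8 24
f 36 24 7
f 37 24 36
f 8 23 28
f 23 2 25
f 28 25 9
f 23 25 28
f 4 30 16
f 30 10 31
f 16 31 5
f 30 31 16
f 4 16 14
f 16 5 15
f 14 15 3
f 16 15 14
f 4 14 21
f 14 3 20
f 21 20 7
f 14 20 21
f 4 21 26
f 21 7 27
f 26 27 9
f 21 27 26
f 4 26 30
f 26 9 33
f 30 33 10
f 26 33 30
f 5 31 19
f 31 10 32
f 19 32 6
f 31 32 19
f 3 15 39
f 15 5 40
f 39 40 12
f 15 40 39
f 7 20 36
f 20 3 35
f 36 35 11
f 20 35 36
f 9 27 28
f 27 7 24
f 28 24 8
f 27 24 28
f 10 33 29
f 33 9 25
f 29 25 2
f 33 25 29
f 44 46 43
f 47 44 43
f 43 46 45
f 45 47 43
f 44 50 46
f 48 44 47
f 48 50 44
f 46 50 45
f 49 47 45
f 45 50 49
f 49 48 47
f 50 48 49
f 52 51 54
f 52 54 53
f 54 51 55
f 54 55 53
f 55 51 56
f 55 56 53
f 56 51 57
f 56 57 53
f 57 51 58
f 57 58 53
f 58 51 59
f 58 59 53
f 59 51 60
f 59 60 53
f 60 51 52
f 60 52 53



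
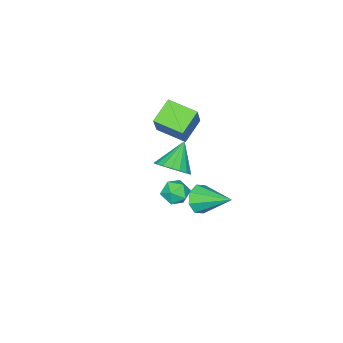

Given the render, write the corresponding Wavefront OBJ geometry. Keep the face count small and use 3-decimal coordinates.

v -3.024 -1.75 -4.402
v -2.481 -2.564 -4.02
v -4.316 -2.01 -3.118
v -2.312 -2.203 -3.776
v -2.284 -1.752 -3.656
v -2.402 -1.301 -3.684
v -2.643 -0.939 -3.854
v -2.96 -0.737 -4.132
v -3.289 -0.736 -4.464
v -3.566 -0.936 -4.783
v -3.735 -1.297 -5.027
v -3.763 -1.748 -5.147
v -3.645 -2.199 -5.119
v -3.404 -2.561 -4.949
v -3.087 -2.763 -4.671
v -2.758 -2.764 -4.339
v 3.27 4.356 0.997
v 3.737 3.869 0.61
v 2.523 3.391 1.31
v 2.99 2.904 0.923
v 3.237 3.24 1.58
v 3.698 3.836 1.387
v 2.562 3.424 0.533
v 3.023 4.02 0.34
v 3.3 3.292 0.324
v 3.717 3.179 0.971
v 2.543 4.081 0.949
v 2.96 3.968 1.596
v -1.857 -0.829 1.649
v -1.017 -0.317 3.12
v -2.214 0.735 1.308
v -1.373 1.247 2.779
v -0.587 -0.707 0.881
v 0.254 -0.195 2.352
v -0.943 0.857 0.54
v -0.103 1.369 2.011
v -1.532 1.32 -4.108
v -1.04 1.047 -3.393
v -1.748 3.18 -3.252
v -0.647 1.325 -3.896
v -0.772 1.599 -4.524
v -1.342 1.71 -4.908
v -2.024 1.592 -4.824
v -2.417 1.315 -4.321
v -2.292 1.04 -3.693
v -1.722 0.929 -3.309
f 2 1 4
f 2 4 3
f 4 1 5
f 4 5 3
f 5 1 6
f 5 6 3
f 6 1 7
f 6 7 3
f 7 1 8
f 7 8 3
f 8 1 9
f 8 9 3
f 9 1 10
f 9 10 3
f 10 1 11
f 10 11 3
f 11 1 12
f 11 12 3
f 12 1 13
f 12 13 3
f 13 1 14
f 13 14 3
f 14 1 15
f 14 15 3
f 15 1 16
f 15 16 3
f 16 1 2
f 16 2 3
f 17 28 22
f 17 22 18
f 17 18 24
f 17 24 27
f 17 27 28
f 18 22 26
f 22 28 21
f 28 27 19
f 27 24 23
f 24 18 25
f 20 26 21
f 20 21 19
f 20 19 23
f 20 23 25
f 20 25 26
f 21 26 22
f 19 21 28
f 23 19 27
f 25 23 24
f 26 25 18
f 30 32 29
f 33 30 29
f 29 32 31
f 31 33 29
f 30 36 32
f 34 30 33
f 34 36 30
f 32 36 31
f 35 33 31
f 31 36 35
f 35 34 33
f 36 34 35
f 38 37 40
f 38 40 39
f 40 37 41
f 40 41 39
f 41 37 42
f 41 42 39
f 42 37 43
f 42 43 39
f 43 37 44
f 43 44 39
f 44 37 45
f 44 45 39
f 45 37 46
f 45 46 39
f 46 37 38
f 46 38 39



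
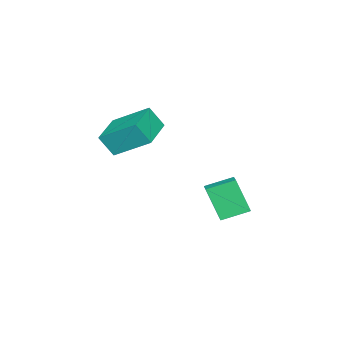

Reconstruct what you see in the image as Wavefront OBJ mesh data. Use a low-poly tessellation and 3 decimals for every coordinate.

v -0.068 3.614 -3.362
v -0.154 2.737 -1.556
v -1.025 4.693 -2.884
v -1.111 3.816 -1.077
v 0.591 4.084 -3.103
v 0.505 3.207 -1.296
v -0.366 5.163 -2.624
v -0.452 4.286 -0.818
v 2.576 -0.576 3.227
v 2.256 1.22 4.403
v 2.331 0.082 2.157
v 2.011 1.877 3.333
v 4.449 -0.137 3.067
v 4.129 1.658 4.243
v 4.204 0.52 1.997
v 3.884 2.316 3.173
f 2 4 1
f 5 2 1
f 1 4 3
f 3 5 1
f 2 8 4
f 6 2 5
f 6 8 2
f 4 8 3
f 7 5 3
f 3 8 7
f 7 6 5
f 8 6 7
f 10 12 9
f 13 10 9
f 9 12 11
f 11 13 9
f 10 16 12
f 14 10 13
f 14 16 10
f 12 16 11
f 15 13 11
f 11 16 15
f 15 14 13
f 16 14 15



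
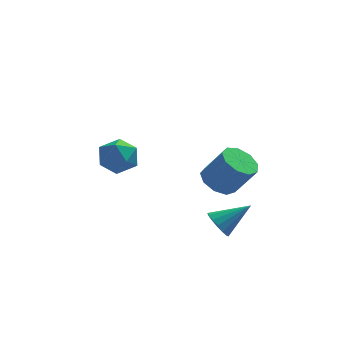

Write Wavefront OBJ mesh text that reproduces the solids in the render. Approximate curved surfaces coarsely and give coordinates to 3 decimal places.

v -3.166 3.761 2.201
v -2.248 4.18 2.454
v -2.412 2.82 1.026
v -1.494 3.239 1.279
v -1.975 2.599 1.944
v -2.441 3.181 2.67
v -2.219 3.819 0.81
v -2.685 4.401 1.536
v -1.662 4.216 1.594
v -1.512 3.462 2.296
v -3.148 3.538 1.184
v -2.998 2.784 1.886
v 1.785 -2.057 0.872
v 2.207 -2.389 0.363
v 3.175 -1.723 1.808
v 2.192 -2.022 0.255
v 2.067 -1.664 0.312
v 1.867 -1.412 0.519
v 1.645 -1.332 0.82
v 1.46 -1.447 1.136
v 1.362 -1.725 1.38
v 1.377 -2.092 1.488
v 1.502 -2.45 1.431
v 1.702 -2.703 1.224
v 1.925 -2.782 0.923
v 2.109 -2.667 0.607
v 1.817 -1.489 3.202
v 2.28 -0.728 3.073
v 3.166 -1.03 4.468
v 2.703 -1.791 4.598
v 1.781 -0.615 3.415
v 2.666 -0.917 4.81
v 1.298 -0.911 3.657
v 2.184 -1.213 5.052
v 1.059 -1.477 3.686
v 1.944 -1.779 5.082
v 1.174 -2.049 3.489
v 2.059 -2.351 4.885
v 1.59 -2.359 3.158
v 2.476 -2.661 4.553
v 2.113 -2.261 2.847
v 2.998 -2.564 4.243
v 2.497 -1.803 2.703
v 3.383 -2.105 4.098
v 2.563 -1.197 2.792
v 3.449 -1.499 4.187
f 1 12 6
f 1 6 2
f 1 2 8
f 1 8 11
f 1 11 12
f 2 6 10
f 6 12 5
f 12 11 3
f 11 8 7
f 8 2 9
f 4 10 5
f 4 5 3
f 4 3 7
f 4 7 9
f 4 9 10
f 5 10 6
f 3 5 12
f 7 3 11
f 9 7 8
f 10 9 2
f 14 13 16
f 14 16 15
f 16 13 17
f 16 17 15
f 17 13 18
f 17 18 15
f 18 13 19
f 18 19 15
f 19 13 20
f 19 20 15
f 20 13 21
f 20 21 15
f 21 13 22
f 21 22 15
f 22 13 23
f 22 23 15
f 23 13 24
f 23 24 15
f 24 13 25
f 24 25 15
f 25 13 26
f 25 26 15
f 26 13 14
f 26 14 15
f 28 27 31
f 28 31 29
f 29 31 32
f 29 32 30
f 31 27 33
f 31 33 32
f 32 33 34
f 32 34 30
f 33 27 35
f 33 35 34
f 34 35 36
f 34 36 30
f 35 27 37
f 35 37 36
f 36 37 38
f 36 38 30
f 37 27 39
f 37 39 38
f 38 39 40
f 38 40 30
f 39 27 41
f 39 41 40
f 40 41 42
f 40 42 30
f 41 27 43
f 41 43 42
f 42 43 44
f 42 44 30
f 43 27 45
f 43 45 44
f 44 45 46
f 44 46 30
f 45 27 28
f 45 28 46
f 46 28 29
f 46 29 30



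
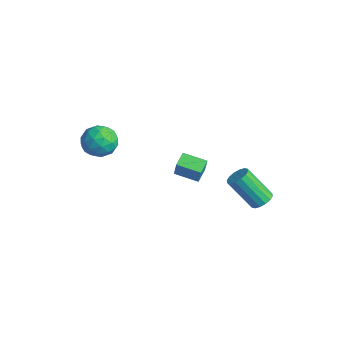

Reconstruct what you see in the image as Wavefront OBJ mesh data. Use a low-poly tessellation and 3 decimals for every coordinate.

v -0.093 -1.863 1.18
v 0.606 -2.093 0.489
v -0.966 -3.167 0.731
v -0.267 -3.397 0.04
v -0.055 -3.488 1.022
v 0.485 -2.681 1.3
v -0.845 -2.579 -0.08
v -0.305 -1.772 0.198
v 0.141 -2.535 -0.29
v 0.63 -3.097 0.392
v -0.99 -2.163 0.828
v -0.501 -2.725 1.51
v 0.334 -1.863 0.874
v -0.694 -3.397 0.346
v -0.568 -3.45 0.923
v -0.158 -3.585 0.517
v 0.262 -2.209 1.351
v 0.673 -2.344 0.945
v 0.285 -3.164 1.258
v -1.033 -2.916 0.275
v -0.622 -3.051 -0.131
v -0.202 -1.675 0.703
v 0.208 -1.81 0.297
v -0.645 -2.096 -0.038
v 0.471 -2.258 0.01
v -0.043 -3.025 -0.254
v -0.382 -2.544 -0.324
v -0.065 -2.07 -0.161
v 0.758 -2.589 0.411
v 0.245 -3.356 0.147
v 0.37 -3.409 0.724
v 0.687 -2.935 0.887
v 0.485 -2.849 -0.047
v -0.605 -1.904 1.073
v -1.118 -2.671 0.809
v -1.047 -2.325 0.333
v -0.73 -1.851 0.496
v -0.317 -2.235 1.474
v -0.831 -3.002 1.21
v -0.295 -3.19 1.381
v 0.022 -2.716 1.544
v -0.845 -2.411 1.267
v 4.232 4.122 -3.364
v 4.753 4.281 -2.991
v 3.868 3.357 -1.363
v 3.348 3.198 -1.736
v 4.538 4.544 -2.958
v 3.653 3.62 -1.331
v 4.24 4.694 -3.035
v 3.356 3.77 -1.407
v 3.941 4.691 -3.199
v 3.056 3.767 -1.572
v 3.72 4.535 -3.408
v 2.835 3.611 -1.78
v 3.636 4.269 -3.605
v 2.751 3.345 -1.977
v 3.712 3.963 -3.737
v 2.827 3.039 -2.109
v 3.927 3.7 -3.769
v 3.042 2.776 -2.142
v 4.224 3.55 -3.693
v 3.34 2.626 -2.065
v 4.524 3.553 -3.528
v 3.639 2.629 -1.901
v 4.745 3.709 -3.32
v 3.86 2.785 -1.692
v 4.829 3.975 -3.123
v 3.944 3.051 -1.495
v 1.399 0.682 -2.002
v 1.832 0.583 -0.963
v 0.866 1.336 -1.717
v 1.3 1.236 -0.678
v 2.32 1.564 -2.302
v 2.754 1.464 -1.263
v 1.788 2.217 -2.017
v 2.221 2.118 -0.978
f 1 38 17
f 38 12 41
f 17 41 6
f 38 41 17
f 1 17 13
f 17 6 18
f 13 18 2
f 17 18 13
f 1 13 22
f 13 2 23
f 22 23 8
f 13 23 22
f 1 22 34
f 22 8 37
f 34 37 11
f 22 37 34
f 1 34 38
f 34 11 42
f 38 42 12
f 34 42 38
f 2 18 29
f 18 6 32
f 29 32 10
f 18 32 29
f 6 41 19
f 41 12 40
f 19 40 5
f 41 40 19
f 12 42 39
f 42 11 35
f 39 35 3
f 42 35 39
f 11 37 36
f 37 8 24
f 36 24 7
f 37 24 36
f 8 23 28
f 23 2 25
f 28 25 9
f 23 25 28
f 4 30 16
f 30 10 31
f 16 31 5
f 30 31 16
f 4 16 14
f 16 5 15
f 14 15 3
f 16 15 14
f 4 14 21
f 14 3 20
f 21 20 7
f 14 20 21
f 4 21 26
f 21 7 27
f 26 27 9
f 21 27 26
f 4 26 30
f 26 9 33
f 30 33 10
f 26 33 30
f 5 31 19
f 31 10 32
f 19 32 6
f 31 32 19
f 3 15 39
f 15 5 40
f 39 40 12
f 15 40 39
f 7 20 36
f 20 3 35
f 36 35 11
f 20 35 36
f 9 27 28
f 27 7 24
f 28 24 8
f 27 24 28
f 10 33 29
f 33 9 25
f 29 25 2
f 33 25 29
f 44 43 47
f 44 47 45
f 45 47 48
f 45 48 46
f 47 43 49
f 47 49 48
f 48 49 50
f 48 50 46
f 49 43 51
f 49 51 50
f 50 51 52
f 50 52 46
f 51 43 53
f 51 53 52
f 52 53 54
f 52 54 46
f 53 43 55
f 53 55 54
f 54 55 56
f 54 56 46
f 55 43 57
f 55 57 56
f 56 57 58
f 56 58 46
f 57 43 59
f 57 59 58
f 58 59 60
f 58 60 46
f 59 43 61
f 59 61 60
f 60 61 62
f 60 62 46
f 61 43 63
f 61 63 62
f 62 63 64
f 62 64 46
f 63 43 65
f 63 65 64
f 64 65 66
f 64 66 46
f 65 43 67
f 65 67 66
f 66 67 68
f 66 68 46
f 67 43 44
f 67 44 68
f 68 44 45
f 68 45 46
f 70 72 69
f 73 70 69
f 69 72 71
f 71 73 69
f 70 76 72
f 74 70 73
f 74 76 70
f 72 76 71
f 75 73 71
f 71 76 75
f 75 74 73
f 76 74 75



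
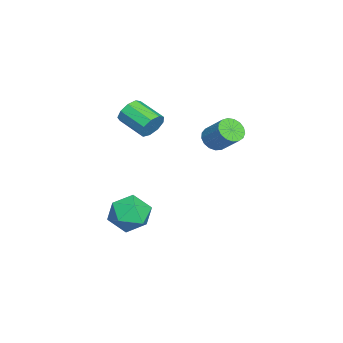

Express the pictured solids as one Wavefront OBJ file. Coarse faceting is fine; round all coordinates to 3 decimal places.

v -2.534 -2.72 -3.928
v -1.664 -2.01 -3.426
v -1.196 -4.17 -4.194
v -0.326 -3.46 -3.692
v -1.236 -3.905 -2.994
v -2.063 -3.01 -2.829
v -0.797 -3.17 -4.791
v -1.624 -2.275 -4.626
v -0.591 -2.288 -3.959
v -0.862 -2.742 -2.848
v -1.998 -3.438 -4.772
v -2.269 -3.892 -3.661
v -3.201 0.892 0.85
v -2.574 0.447 0.808
v -1.851 1.363 1.887
v -2.479 1.808 1.93
v -2.517 0.705 0.551
v -1.794 1.621 1.63
v -2.617 1.005 0.362
v -1.894 1.922 1.442
v -2.85 1.28 0.286
v -2.127 2.196 1.365
v -3.164 1.466 0.338
v -2.441 2.382 1.418
v -3.487 1.52 0.508
v -2.764 2.436 1.588
v -3.744 1.43 0.756
v -3.021 2.347 1.836
v -3.877 1.217 1.026
v -3.154 2.134 2.106
v -3.855 0.93 1.256
v -3.132 1.846 2.335
v -3.683 0.633 1.392
v -2.96 1.55 2.472
v -3.402 0.396 1.405
v -2.679 1.313 2.484
v -3.074 0.273 1.29
v -2.351 1.189 2.37
v -2.775 0.291 1.075
v -2.052 1.208 2.154
v -2.037 -2.01 2.121
v -1.589 -2.006 2.784
v -2.435 -3.286 3.363
v -2.883 -3.29 2.699
v -2.028 -1.685 2.852
v -2.874 -2.965 3.431
v -2.47 -1.517 2.578
v -3.316 -2.797 3.157
v -2.71 -1.579 2.09
v -3.556 -2.859 2.669
v -2.635 -1.843 1.616
v -3.481 -3.123 2.195
v -2.28 -2.185 1.379
v -3.126 -3.465 1.958
v -1.811 -2.445 1.488
v -2.657 -3.725 2.067
v -1.448 -2.502 1.894
v -2.294 -3.782 2.473
v -1.36 -2.328 2.405
v -2.207 -3.608 2.984
f 1 12 6
f 1 6 2
f 1 2 8
f 1 8 11
f 1 11 12
f 2 6 10
f 6 12 5
f 12 11 3
f 11 8 7
f 8 2 9
f 4 10 5
f 4 5 3
f 4 3 7
f 4 7 9
f 4 9 10
f 5 10 6
f 3 5 12
f 7 3 11
f 9 7 8
f 10 9 2
f 14 13 17
f 14 17 15
f 15 17 18
f 15 18 16
f 17 13 19
f 17 19 18
f 18 19 20
f 18 20 16
f 19 13 21
f 19 21 20
f 20 21 22
f 20 22 16
f 21 13 23
f 21 23 22
f 22 23 24
f 22 24 16
f 23 13 25
f 23 25 24
f 24 25 26
f 24 26 16
f 25 13 27
f 25 27 26
f 26 27 28
f 26 28 16
f 27 13 29
f 27 29 28
f 28 29 30
f 28 30 16
f 29 13 31
f 29 31 30
f 30 31 32
f 30 32 16
f 31 13 33
f 31 33 32
f 32 33 34
f 32 34 16
f 33 13 35
f 33 35 34
f 34 35 36
f 34 36 16
f 35 13 37
f 35 37 36
f 36 37 38
f 36 38 16
f 37 13 39
f 37 39 38
f 38 39 40
f 38 40 16
f 39 13 14
f 39 14 40
f 40 14 15
f 40 15 16
f 42 41 45
f 42 45 43
f 43 45 46
f 43 46 44
f 45 41 47
f 45 47 46
f 46 47 48
f 46 48 44
f 47 41 49
f 47 49 48
f 48 49 50
f 48 50 44
f 49 41 51
f 49 51 50
f 50 51 52
f 50 52 44
f 51 41 53
f 51 53 52
f 52 53 54
f 52 54 44
f 53 41 55
f 53 55 54
f 54 55 56
f 54 56 44
f 55 41 57
f 55 57 56
f 56 57 58
f 56 58 44
f 57 41 59
f 57 59 58
f 58 59 60
f 58 60 44
f 59 41 42
f 59 42 60
f 60 42 43
f 60 43 44



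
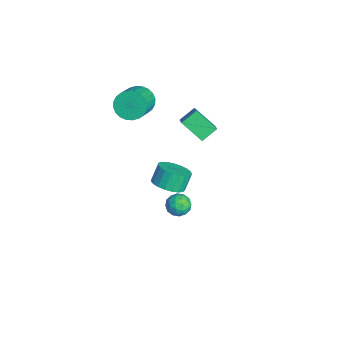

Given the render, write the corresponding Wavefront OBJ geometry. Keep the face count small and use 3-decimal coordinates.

v 2.124 0.015 2.16
v 2.738 0.233 1.989
v 2.342 -0.953 1.711
v 2.956 -0.735 1.54
v 2.803 -0.836 2.187
v 2.668 -0.238 2.465
v 2.412 -0.482 1.235
v 2.277 0.116 1.513
v 2.915 -0.074 1.417
v 3.157 -0.293 2.006
v 1.923 -0.427 1.694
v 2.165 -0.646 2.283
v 2.412 0.209 2.114
v 2.668 -0.929 1.586
v 2.578 -0.988 1.966
v 2.939 -0.86 1.866
v 2.371 -0.068 2.394
v 2.732 0.06 2.293
v 2.77 -0.568 2.41
v 2.348 -0.78 1.407
v 2.709 -0.652 1.306
v 2.141 0.14 1.834
v 2.502 0.268 1.734
v 2.31 -0.152 1.29
v 2.877 0.156 1.678
v 3.005 -0.413 1.413
v 2.685 -0.264 1.234
v 2.606 0.088 1.397
v 3.019 0.027 2.023
v 3.147 -0.541 1.759
v 3.057 -0.601 2.14
v 2.978 -0.249 2.303
v 3.123 -0.153 1.687
v 1.933 -0.179 1.941
v 2.061 -0.747 1.677
v 2.102 -0.471 1.397
v 2.023 -0.119 1.56
v 2.075 -0.307 2.287
v 2.203 -0.876 2.022
v 2.474 -0.808 2.303
v 2.395 -0.456 2.466
v 1.957 -0.567 2.013
v -4.614 -0.769 3.335
v -4.162 -0.016 3.28
v -2.873 -0.718 4.27
v -3.326 -1.471 4.325
v -4.349 0.038 3.562
v -3.061 -0.663 4.552
v -4.577 -0.03 3.81
v -3.288 -0.731 4.8
v -4.81 -0.21 3.986
v -3.521 -0.912 4.976
v -5.014 -0.476 4.063
v -3.725 -1.177 5.052
v -5.156 -0.787 4.028
v -3.867 -1.488 5.018
v -5.216 -1.094 3.889
v -3.927 -1.796 4.878
v -5.185 -1.353 3.665
v -3.896 -2.054 4.654
v -5.067 -1.522 3.39
v -3.778 -2.224 4.38
v -4.879 -1.577 3.108
v -3.591 -2.278 4.098
v -4.652 -1.509 2.86
v -3.363 -2.21 3.85
v -4.419 -1.328 2.684
v -3.13 -2.03 3.674
v -4.215 -1.063 2.608
v -2.926 -1.764 3.597
v -4.073 -0.752 2.642
v -2.784 -1.453 3.632
v -4.013 -0.444 2.782
v -2.724 -1.146 3.771
v -4.044 -0.186 3.006
v -2.755 -0.887 3.995
v -4.032 1.229 1.792
v -3.309 1.16 2.272
v -4.318 2.075 2.345
v -3.596 2.006 2.825
v -3.284 2.134 0.795
v -2.562 2.065 1.275
v -3.571 2.98 1.348
v -2.848 2.911 1.828
v -2.827 0.329 -2.45
v -2.098 -0.003 -1.978
v -2.484 0.46 -1.057
v -3.213 0.791 -1.53
v -1.967 0.341 -2.096
v -2.353 0.804 -1.176
v -1.985 0.683 -2.275
v -2.371 1.146 -1.355
v -2.149 0.964 -2.485
v -2.535 1.427 -1.565
v -2.43 1.135 -2.689
v -2.815 1.598 -1.769
v -2.779 1.166 -2.851
v -3.165 1.629 -1.931
v -3.137 1.053 -2.944
v -3.523 1.516 -2.024
v -3.441 0.814 -2.952
v -3.827 1.277 -2.032
v -3.639 0.492 -2.873
v -4.025 0.955 -1.953
v -3.697 0.141 -2.721
v -4.083 0.604 -1.8
v -3.604 -0.177 -2.522
v -3.99 0.285 -1.601
v -3.377 -0.408 -2.31
v -3.763 0.055 -1.39
v -3.055 -0.512 -2.123
v -3.441 -0.049 -1.203
v -2.693 -0.47 -1.992
v -3.079 -0.007 -1.072
v -2.355 -0.29 -1.941
v -2.741 0.173 -1.021
f 1 38 17
f 38 12 41
f 17 41 6
f 38 41 17
f 1 17 13
f 17 6 18
f 13 18 2
f 17 18 13
f 1 13 22
f 13 2 23
f 22 23 8
f 13 23 22
f 1 22 34
f 22 8 37
f 34 37 11
f 22 37 34
f 1 34 38
f 34 11 42
f 38 42 12
f 34 42 38
f 2 18 29
f 18 6 32
f 29 32 10
f 18 32 29
f 6 41 19
f 41 12 40
f 19 40 5
f 41 40 19
f 12 42 39
f 42 11 35
f 39 35 3
f 42 35 39
f 11 37 36
f 37 8 24
f 36 24 7
f 37 24 36
f 8 23 28
f 23 2 25
f 28 25 9
f 23 25 28
f 4 30 16
f 30 10 31
f 16 31 5
f 30 31 16
f 4 16 14
f 16 5 15
f 14 15 3
f 16 15 14
f 4 14 21
f 14 3 20
f 21 20 7
f 14 20 21
f 4 21 26
f 21 7 27
f 26 27 9
f 21 27 26
f 4 26 30
f 26 9 33
f 30 33 10
f 26 33 30
f 5 31 19
f 31 10 32
f 19 32 6
f 31 32 19
f 3 15 39
f 15 5 40
f 39 40 12
f 15 40 39
f 7 20 36
f 20 3 35
f 36 35 11
f 20 35 36
f 9 27 28
f 27 7 24
f 28 24 8
f 27 24 28
f 10 33 29
f 33 9 25
f 29 25 2
f 33 25 29
f 44 43 47
f 44 47 45
f 45 47 48
f 45 48 46
f 47 43 49
f 47 49 48
f 48 49 50
f 48 50 46
f 49 43 51
f 49 51 50
f 50 51 52
f 50 52 46
f 51 43 53
f 51 53 52
f 52 53 54
f 52 54 46
f 53 43 55
f 53 55 54
f 54 55 56
f 54 56 46
f 55 43 57
f 55 57 56
f 56 57 58
f 56 58 46
f 57 43 59
f 57 59 58
f 58 59 60
f 58 60 46
f 59 43 61
f 59 61 60
f 60 61 62
f 60 62 46
f 61 43 63
f 61 63 62
f 62 63 64
f 62 64 46
f 63 43 65
f 63 65 64
f 64 65 66
f 64 66 46
f 65 43 67
f 65 67 66
f 66 67 68
f 66 68 46
f 67 43 69
f 67 69 68
f 68 69 70
f 68 70 46
f 69 43 71
f 69 71 70
f 70 71 72
f 70 72 46
f 71 43 73
f 71 73 72
f 72 73 74
f 72 74 46
f 73 43 75
f 73 75 74
f 74 75 76
f 74 76 46
f 75 43 44
f 75 44 76
f 76 44 45
f 76 45 46
f 78 80 77
f 81 78 77
f 77 80 79
f 79 81 77
f 78 84 80
f 82 78 81
f 82 84 78
f 80 84 79
f 83 81 79
f 79 84 83
f 83 82 81
f 84 82 83
f 86 85 89
f 86 89 87
f 87 89 90
f 87 90 88
f 89 85 91
f 89 91 90
f 90 91 92
f 90 92 88
f 91 85 93
f 91 93 92
f 92 93 94
f 92 94 88
f 93 85 95
f 93 95 94
f 94 95 96
f 94 96 88
f 95 85 97
f 95 97 96
f 96 97 98
f 96 98 88
f 97 85 99
f 97 99 98
f 98 99 100
f 98 100 88
f 99 85 101
f 99 101 100
f 100 101 102
f 100 102 88
f 101 85 103
f 101 103 102
f 102 103 104
f 102 104 88
f 103 85 105
f 103 105 104
f 104 105 106
f 104 106 88
f 105 85 107
f 105 107 106
f 106 107 108
f 106 108 88
f 107 85 109
f 107 109 108
f 108 109 110
f 108 110 88
f 109 85 111
f 109 111 110
f 110 111 112
f 110 112 88
f 111 85 113
f 111 113 112
f 112 113 114
f 112 114 88
f 113 85 115
f 113 115 114
f 114 115 116
f 114 116 88
f 115 85 86
f 115 86 116
f 116 86 87
f 116 87 88



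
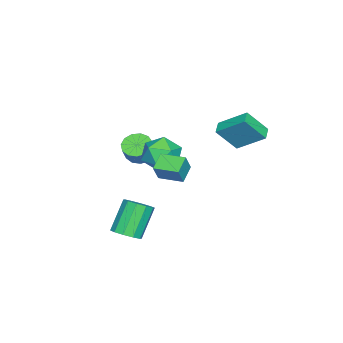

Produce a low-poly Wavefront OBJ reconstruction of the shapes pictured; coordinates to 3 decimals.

v -1.724 3.526 1.708
v -1.148 2.584 3.027
v -1.715 5.082 2.817
v -1.139 4.139 4.135
v -0.961 3.681 1.485
v -0.385 2.738 2.803
v -0.952 5.236 2.593
v -0.376 4.294 3.912
v -2.835 -2.477 -1.253
v -2.426 -1.787 -1.563
v -1.815 -1.734 -0.638
v -2.225 -2.423 -0.327
v -2.81 -1.62 -1.319
v -2.199 -1.566 -0.394
v -3.202 -1.725 -1.054
v -2.591 -1.671 -0.129
v -3.478 -2.068 -0.853
v -2.867 -2.015 0.073
v -3.549 -2.541 -0.778
v -2.939 -2.488 0.148
v -3.394 -2.994 -0.854
v -2.784 -2.941 0.072
v -3.062 -3.283 -1.056
v -2.451 -3.229 -0.131
v -2.658 -3.315 -1.321
v -2.047 -3.262 -0.396
v -2.31 -3.082 -1.565
v -1.699 -3.028 -0.639
v -2.129 -2.656 -1.709
v -1.518 -2.602 -0.783
v -2.172 -2.173 -1.708
v -1.561 -2.12 -0.783
v 3.985 -0.369 -2.978
v 4.673 -0.213 -2.523
v 3.524 0.024 -0.866
v 2.835 -0.131 -1.322
v 4.498 0.239 -2.709
v 3.349 0.476 -1.052
v 4.127 0.459 -2.998
v 2.978 0.696 -1.341
v 3.702 0.363 -3.279
v 2.553 0.6 -1.623
v 3.384 -0.013 -3.446
v 2.235 0.225 -1.789
v 3.296 -0.524 -3.434
v 2.147 -0.287 -1.777
v 3.471 -0.976 -3.248
v 2.322 -0.739 -1.591
v 3.842 -1.196 -2.959
v 2.693 -0.959 -1.302
v 4.267 -1.1 -2.677
v 3.118 -0.863 -1.021
v 4.585 -0.725 -2.511
v 3.436 -0.487 -0.854
v -0.65 0.201 0.703
v -0.031 -0.358 -0.173
v -2.269 -0.762 0.173
v -1.65 -1.321 -0.703
v -1.424 -1.579 0.456
v -0.424 -0.984 0.784
v -1.876 -0.136 -0.784
v -0.876 0.459 -0.456
v -0.789 -0.566 -1.092
v -0.509 -1.458 -0.325
v -1.791 0.338 0.325
v -1.511 -0.554 1.092
v 1.894 0.945 1.375
v 2.411 0.883 2.355
v 1.936 2.303 1.439
v 2.453 2.241 2.419
v 2.867 0.939 0.861
v 3.384 0.877 1.841
v 2.909 2.297 0.925
v 3.426 2.235 1.905
f 2 4 1
f 5 2 1
f 1 4 3
f 3 5 1
f 2 8 4
f 6 2 5
f 6 8 2
f 4 8 3
f 7 5 3
f 3 8 7
f 7 6 5
f 8 6 7
f 10 9 13
f 10 13 11
f 11 13 14
f 11 14 12
f 13 9 15
f 13 15 14
f 14 15 16
f 14 16 12
f 15 9 17
f 15 17 16
f 16 17 18
f 16 18 12
f 17 9 19
f 17 19 18
f 18 19 20
f 18 20 12
f 19 9 21
f 19 21 20
f 20 21 22
f 20 22 12
f 21 9 23
f 21 23 22
f 22 23 24
f 22 24 12
f 23 9 25
f 23 25 24
f 24 25 26
f 24 26 12
f 25 9 27
f 25 27 26
f 26 27 28
f 26 28 12
f 27 9 29
f 27 29 28
f 28 29 30
f 28 30 12
f 29 9 31
f 29 31 30
f 30 31 32
f 30 32 12
f 31 9 10
f 31 10 32
f 32 10 11
f 32 11 12
f 34 33 37
f 34 37 35
f 35 37 38
f 35 38 36
f 37 33 39
f 37 39 38
f 38 39 40
f 38 40 36
f 39 33 41
f 39 41 40
f 40 41 42
f 40 42 36
f 41 33 43
f 41 43 42
f 42 43 44
f 42 44 36
f 43 33 45
f 43 45 44
f 44 45 46
f 44 46 36
f 45 33 47
f 45 47 46
f 46 47 48
f 46 48 36
f 47 33 49
f 47 49 48
f 48 49 50
f 48 50 36
f 49 33 51
f 49 51 50
f 50 51 52
f 50 52 36
f 51 33 53
f 51 53 52
f 52 53 54
f 52 54 36
f 53 33 34
f 53 34 54
f 54 34 35
f 54 35 36
f 55 66 60
f 55 60 56
f 55 56 62
f 55 62 65
f 55 65 66
f 56 60 64
f 60 66 59
f 66 65 57
f 65 62 61
f 62 56 63
f 58 64 59
f 58 59 57
f 58 57 61
f 58 61 63
f 58 63 64
f 59 64 60
f 57 59 66
f 61 57 65
f 63 61 62
f 64 63 56
f 68 70 67
f 71 68 67
f 67 70 69
f 69 71 67
f 68 74 70
f 72 68 71
f 72 74 68
f 70 74 69
f 73 71 69
f 69 74 73
f 73 72 71
f 74 72 73



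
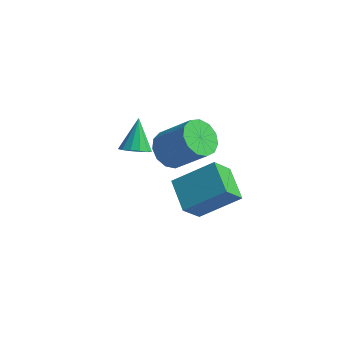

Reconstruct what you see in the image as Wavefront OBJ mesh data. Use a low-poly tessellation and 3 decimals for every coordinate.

v -1.626 3.521 -3.08
v -0.942 3.356 -3.733
v 0.49 3.274 -2.213
v -0.194 3.439 -1.56
v -0.971 3.893 -3.676
v 0.46 3.811 -2.156
v -1.209 4.312 -3.43
v 0.223 4.23 -1.91
v -1.579 4.48 -3.073
v -0.147 4.398 -1.552
v -1.964 4.343 -2.718
v -0.532 4.261 -1.197
v -2.241 3.946 -2.478
v -0.809 3.864 -0.958
v -2.323 3.413 -2.429
v -0.892 3.331 -0.909
v -2.184 2.915 -2.587
v -0.752 2.833 -1.067
v -1.867 2.609 -2.902
v -0.436 2.527 -1.381
v -1.474 2.593 -3.273
v -0.043 2.511 -1.752
v -1.129 2.871 -3.583
v 0.302 2.789 -2.062
v 0.58 -0.355 -0.881
v 0.169 -1.149 0.273
v 2.109 0.414 0.192
v 1.697 -0.38 1.347
v 1.483 -1.5 -1.347
v 1.071 -2.294 -0.192
v 3.011 -0.731 -0.273
v 2.6 -1.525 0.881
v -3.188 3.417 -3.577
v -2.786 2.997 -3.119
v -3.412 4.503 -2.383
v -2.518 3.257 -3.306
v -2.463 3.568 -3.578
v -2.638 3.83 -3.85
v -2.988 3.962 -4.036
v -3.401 3.92 -4.075
v -3.746 3.719 -3.957
v -3.914 3.421 -3.718
v -3.851 3.122 -3.434
v -3.578 2.917 -3.196
v -3.181 2.87 -3.078
f 2 1 5
f 2 5 3
f 3 5 6
f 3 6 4
f 5 1 7
f 5 7 6
f 6 7 8
f 6 8 4
f 7 1 9
f 7 9 8
f 8 9 10
f 8 10 4
f 9 1 11
f 9 11 10
f 10 11 12
f 10 12 4
f 11 1 13
f 11 13 12
f 12 13 14
f 12 14 4
f 13 1 15
f 13 15 14
f 14 15 16
f 14 16 4
f 15 1 17
f 15 17 16
f 16 17 18
f 16 18 4
f 17 1 19
f 17 19 18
f 18 19 20
f 18 20 4
f 19 1 21
f 19 21 20
f 20 21 22
f 20 22 4
f 21 1 23
f 21 23 22
f 22 23 24
f 22 24 4
f 23 1 2
f 23 2 24
f 24 2 3
f 24 3 4
f 26 28 25
f 29 26 25
f 25 28 27
f 27 29 25
f 26 32 28
f 30 26 29
f 30 32 26
f 28 32 27
f 31 29 27
f 27 32 31
f 31 30 29
f 32 30 31
f 34 33 36
f 34 36 35
f 36 33 37
f 36 37 35
f 37 33 38
f 37 38 35
f 38 33 39
f 38 39 35
f 39 33 40
f 39 40 35
f 40 33 41
f 40 41 35
f 41 33 42
f 41 42 35
f 42 33 43
f 42 43 35
f 43 33 44
f 43 44 35
f 44 33 45
f 44 45 35
f 45 33 34
f 45 34 35



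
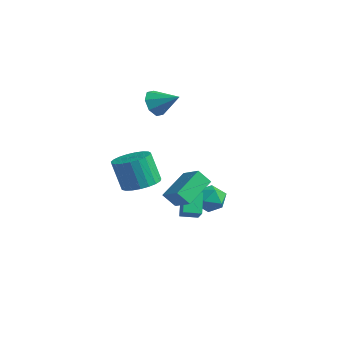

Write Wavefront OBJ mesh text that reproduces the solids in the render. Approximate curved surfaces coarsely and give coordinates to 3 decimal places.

v -2.686 3.565 -3.248
v -1.817 3.839 -3.657
v -2.723 2.261 -4.203
v -1.854 2.535 -4.612
v -1.883 2.224 -3.663
v -1.86 3.03 -3.073
v -2.68 3.07 -4.787
v -2.657 3.876 -4.197
v -1.813 3.533 -4.608
v -1.321 3.011 -3.914
v -3.219 3.089 -3.946
v -2.727 2.567 -3.252
v -4.491 1.056 3.253
v -3.944 0.672 2.621
v -3.209 1.644 4.007
v -4.14 1.325 2.446
v -4.542 1.821 2.744
v -4.914 1.869 3.34
v -5.039 1.441 3.885
v -4.843 0.787 4.059
v -4.441 0.292 3.762
v -4.069 0.244 3.166
v -2.488 1.09 -3.018
v -1.772 0.705 -2.248
v -1.883 1.896 -3.177
v -1.167 1.511 -2.407
v -1.773 0.349 -4.053
v -1.057 -0.036 -3.283
v -1.168 1.155 -4.212
v -0.452 0.77 -3.442
v -2.14 -1.993 -0.861
v -1.569 -1.11 -0.576
v -2.209 -1.263 1.185
v -2.78 -2.147 0.901
v -1.964 -0.929 -0.704
v -2.604 -1.082 1.057
v -2.39 -0.932 -0.859
v -3.03 -1.086 0.902
v -2.773 -1.119 -1.014
v -3.413 -1.273 0.747
v -3.046 -1.457 -1.143
v -3.686 -1.611 0.618
v -3.163 -1.888 -1.223
v -3.803 -2.041 0.538
v -3.102 -2.337 -1.24
v -3.742 -2.49 0.521
v -2.876 -2.726 -1.192
v -3.516 -2.88 0.569
v -2.522 -2.989 -1.086
v -3.162 -3.142 0.675
v -2.102 -3.08 -0.941
v -2.742 -3.233 0.82
v -1.689 -2.982 -0.783
v -2.329 -3.136 0.978
v -1.353 -2.714 -0.637
v -1.993 -2.867 1.124
v -1.154 -2.321 -0.531
v -1.794 -2.474 1.23
v -1.125 -1.872 -0.481
v -1.765 -2.025 1.28
v -1.272 -1.443 -0.497
v -1.912 -1.596 1.264
v -0.688 -1.811 -1.158
v 0.548 -1.909 -0.447
v -1.03 -0.028 -0.319
v 0.207 -0.126 0.393
v -0.207 -1.354 -1.933
v 1.03 -1.452 -1.221
v -0.548 0.429 -1.093
v 0.688 0.331 -0.382
f 1 12 6
f 1 6 2
f 1 2 8
f 1 8 11
f 1 11 12
f 2 6 10
f 6 12 5
f 12 11 3
f 11 8 7
f 8 2 9
f 4 10 5
f 4 5 3
f 4 3 7
f 4 7 9
f 4 9 10
f 5 10 6
f 3 5 12
f 7 3 11
f 9 7 8
f 10 9 2
f 14 13 16
f 14 16 15
f 16 13 17
f 16 17 15
f 17 13 18
f 17 18 15
f 18 13 19
f 18 19 15
f 19 13 20
f 19 20 15
f 20 13 21
f 20 21 15
f 21 13 22
f 21 22 15
f 22 13 14
f 22 14 15
f 24 26 23
f 27 24 23
f 23 26 25
f 25 27 23
f 24 30 26
f 28 24 27
f 28 30 24
f 26 30 25
f 29 27 25
f 25 30 29
f 29 28 27
f 30 28 29
f 32 31 35
f 32 35 33
f 33 35 36
f 33 36 34
f 35 31 37
f 35 37 36
f 36 37 38
f 36 38 34
f 37 31 39
f 37 39 38
f 38 39 40
f 38 40 34
f 39 31 41
f 39 41 40
f 40 41 42
f 40 42 34
f 41 31 43
f 41 43 42
f 42 43 44
f 42 44 34
f 43 31 45
f 43 45 44
f 44 45 46
f 44 46 34
f 45 31 47
f 45 47 46
f 46 47 48
f 46 48 34
f 47 31 49
f 47 49 48
f 48 49 50
f 48 50 34
f 49 31 51
f 49 51 50
f 50 51 52
f 50 52 34
f 51 31 53
f 51 53 52
f 52 53 54
f 52 54 34
f 53 31 55
f 53 55 54
f 54 55 56
f 54 56 34
f 55 31 57
f 55 57 56
f 56 57 58
f 56 58 34
f 57 31 59
f 57 59 58
f 58 59 60
f 58 60 34
f 59 31 61
f 59 61 60
f 60 61 62
f 60 62 34
f 61 31 32
f 61 32 62
f 62 32 33
f 62 33 34
f 64 66 63
f 67 64 63
f 63 66 65
f 65 67 63
f 64 70 66
f 68 64 67
f 68 70 64
f 66 70 65
f 69 67 65
f 65 70 69
f 69 68 67
f 70 68 69

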